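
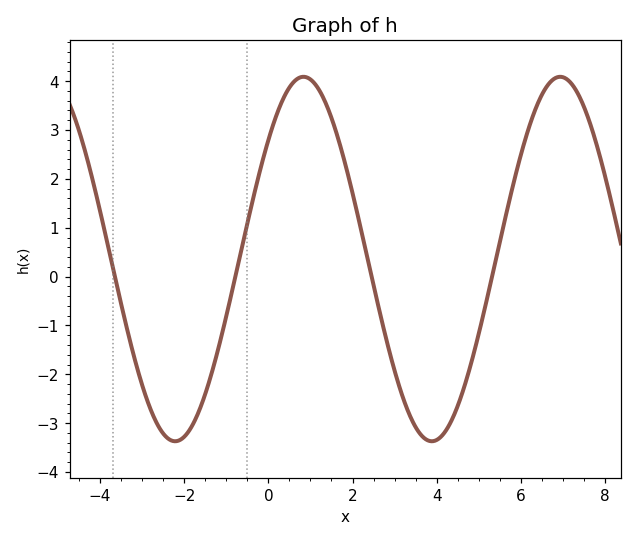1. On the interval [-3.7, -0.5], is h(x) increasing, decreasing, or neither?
neither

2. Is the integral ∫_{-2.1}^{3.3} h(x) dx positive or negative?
positive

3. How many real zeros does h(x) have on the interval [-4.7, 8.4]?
4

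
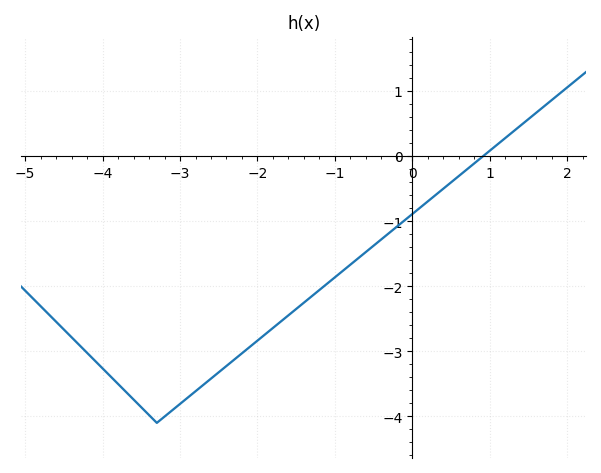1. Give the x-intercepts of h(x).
0.9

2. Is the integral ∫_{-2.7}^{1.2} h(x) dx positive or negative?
negative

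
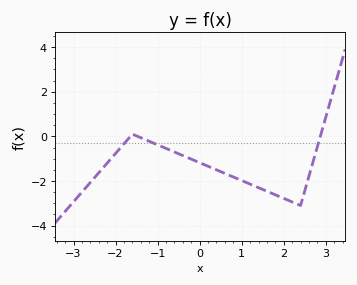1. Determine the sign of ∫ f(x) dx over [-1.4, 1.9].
negative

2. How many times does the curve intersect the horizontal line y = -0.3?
3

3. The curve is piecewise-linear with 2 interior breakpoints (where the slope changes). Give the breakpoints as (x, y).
(-1.6, 0.1); (2.4, -3.1)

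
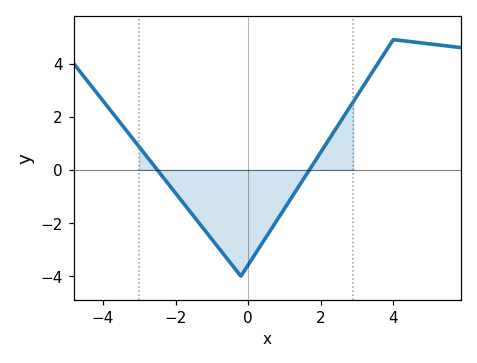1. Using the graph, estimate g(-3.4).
1.6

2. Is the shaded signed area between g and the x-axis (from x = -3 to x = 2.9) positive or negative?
negative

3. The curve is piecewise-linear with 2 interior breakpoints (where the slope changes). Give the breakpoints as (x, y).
(-0.2, -4); (4, 4.9)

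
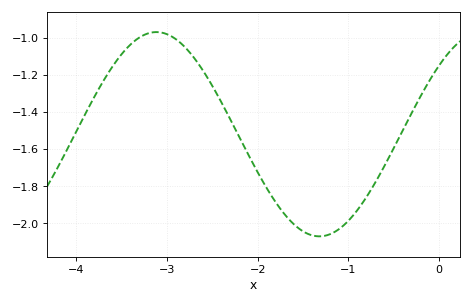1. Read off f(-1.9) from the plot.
-1.81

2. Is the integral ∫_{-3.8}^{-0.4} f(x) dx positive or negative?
negative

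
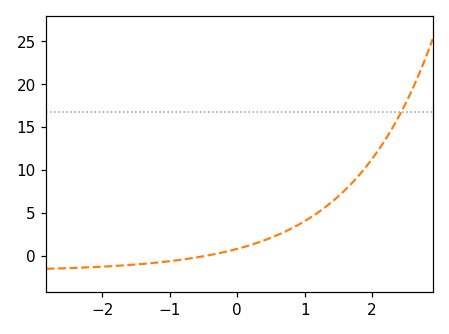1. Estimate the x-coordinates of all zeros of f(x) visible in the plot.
-0.4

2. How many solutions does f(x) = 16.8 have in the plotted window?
1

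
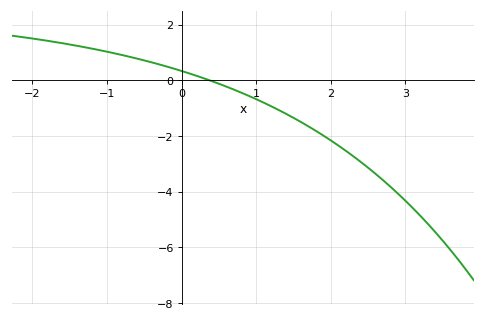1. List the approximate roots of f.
0.4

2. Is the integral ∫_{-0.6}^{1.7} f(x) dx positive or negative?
negative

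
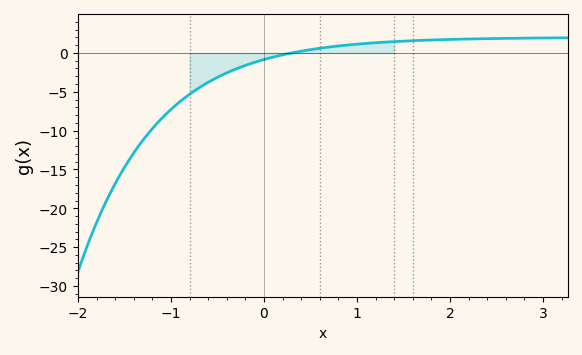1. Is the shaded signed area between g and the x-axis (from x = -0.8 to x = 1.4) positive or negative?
negative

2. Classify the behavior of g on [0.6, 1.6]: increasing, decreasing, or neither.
increasing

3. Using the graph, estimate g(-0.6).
-4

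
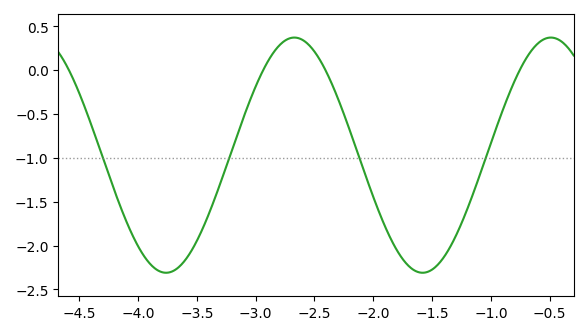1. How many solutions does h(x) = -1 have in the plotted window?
4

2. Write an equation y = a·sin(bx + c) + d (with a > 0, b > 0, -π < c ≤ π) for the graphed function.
y = 1.34sin(2.88x + 2.98) - 0.97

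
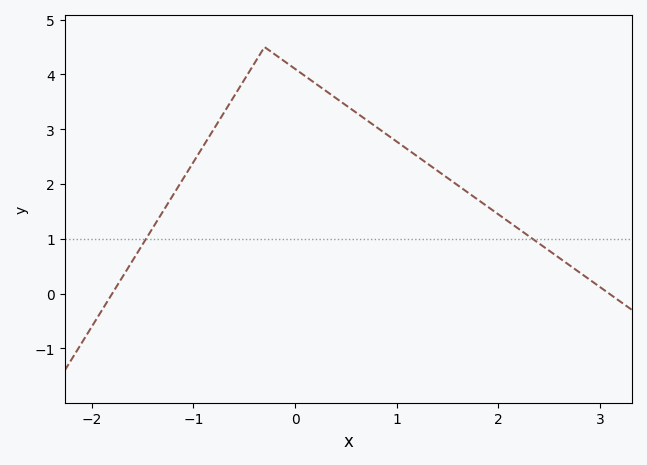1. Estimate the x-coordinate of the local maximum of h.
-0.3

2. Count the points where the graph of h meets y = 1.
2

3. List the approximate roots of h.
-1.8, 3.09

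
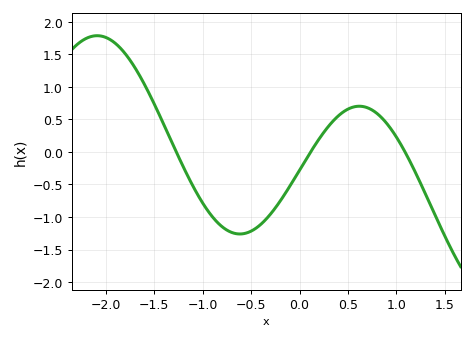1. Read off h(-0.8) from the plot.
-1.15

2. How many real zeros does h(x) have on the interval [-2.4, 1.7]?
3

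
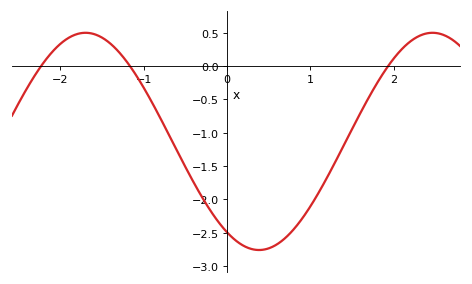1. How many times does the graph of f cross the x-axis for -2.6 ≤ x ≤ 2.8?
3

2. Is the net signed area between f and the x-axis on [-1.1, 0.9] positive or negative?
negative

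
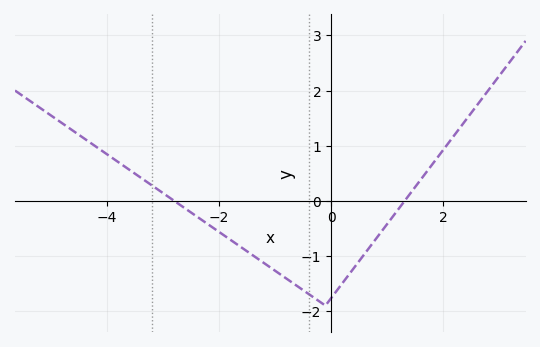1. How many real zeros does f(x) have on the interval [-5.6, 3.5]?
2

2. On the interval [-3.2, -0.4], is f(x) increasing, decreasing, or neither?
decreasing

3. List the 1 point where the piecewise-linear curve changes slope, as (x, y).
(-0.1, -1.9)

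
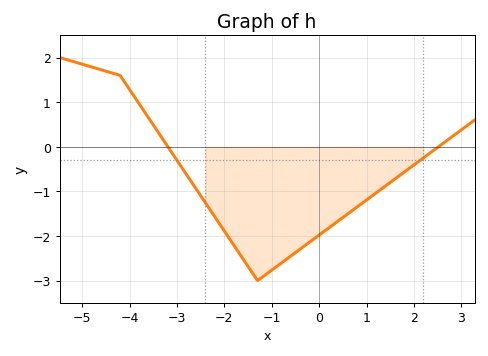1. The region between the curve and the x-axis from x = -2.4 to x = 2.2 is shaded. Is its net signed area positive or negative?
negative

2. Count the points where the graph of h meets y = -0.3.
2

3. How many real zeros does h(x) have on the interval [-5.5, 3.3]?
2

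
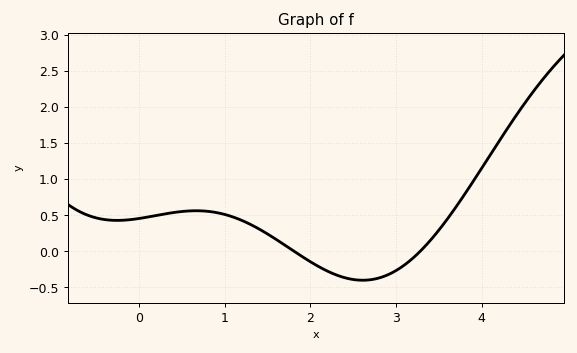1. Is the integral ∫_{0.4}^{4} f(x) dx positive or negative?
positive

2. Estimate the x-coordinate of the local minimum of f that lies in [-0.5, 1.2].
-0.3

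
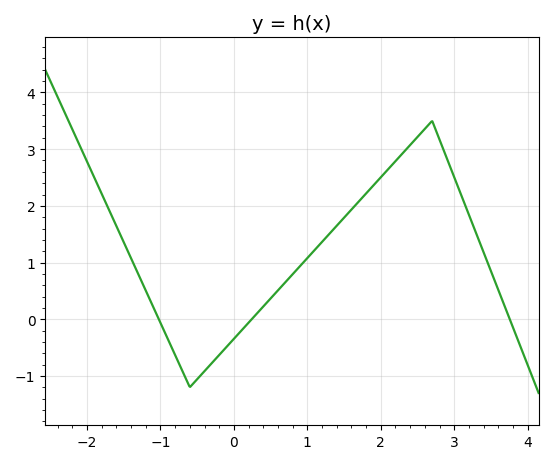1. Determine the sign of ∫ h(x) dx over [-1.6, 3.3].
positive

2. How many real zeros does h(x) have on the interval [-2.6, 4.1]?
3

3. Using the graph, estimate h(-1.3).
0.791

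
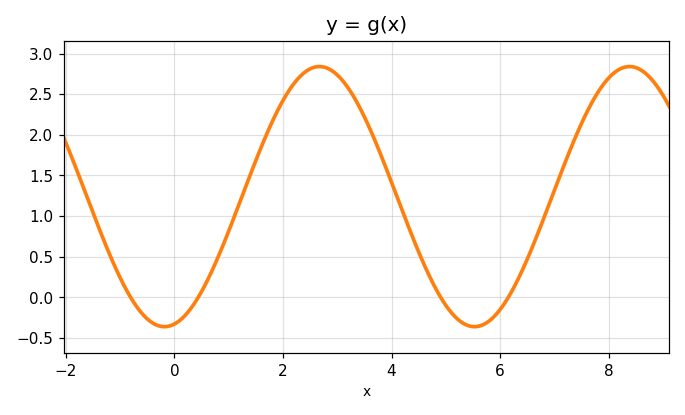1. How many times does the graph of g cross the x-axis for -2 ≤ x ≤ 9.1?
4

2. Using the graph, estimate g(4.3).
0.9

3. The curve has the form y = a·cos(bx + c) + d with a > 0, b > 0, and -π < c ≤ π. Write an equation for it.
y = 1.6cos(1.1x - 2.9) + 1.24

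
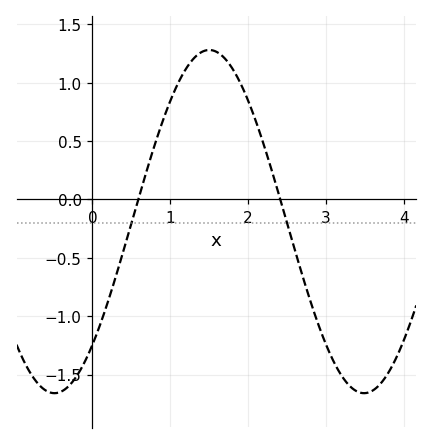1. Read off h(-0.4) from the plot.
-1.65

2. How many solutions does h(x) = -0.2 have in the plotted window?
2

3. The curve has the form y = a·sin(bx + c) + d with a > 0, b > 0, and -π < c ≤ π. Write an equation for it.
y = 1.47sin(1.58x - 0.802) - 0.19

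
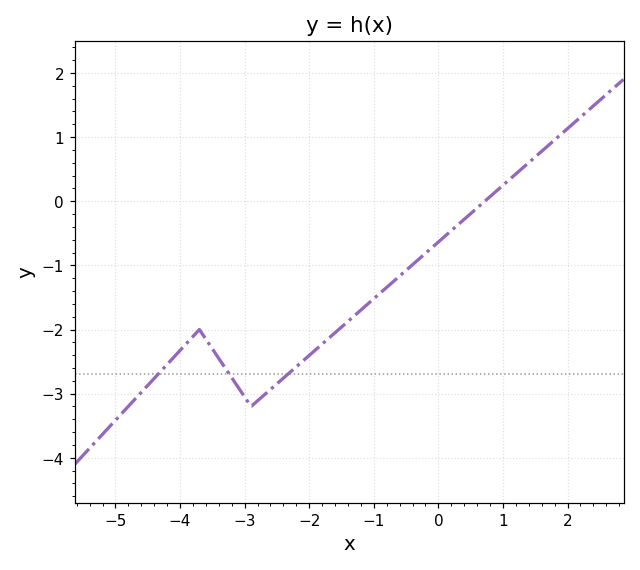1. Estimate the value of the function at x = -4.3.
-2.65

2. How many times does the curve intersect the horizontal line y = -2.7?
3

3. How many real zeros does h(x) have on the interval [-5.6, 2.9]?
1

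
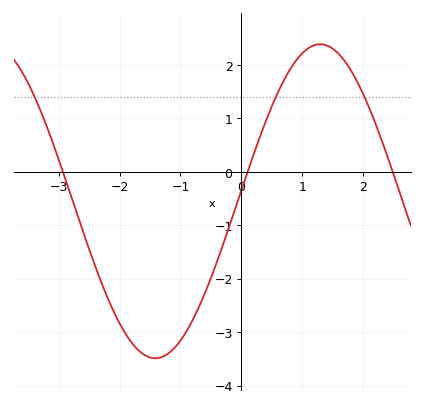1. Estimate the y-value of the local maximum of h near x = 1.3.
2.39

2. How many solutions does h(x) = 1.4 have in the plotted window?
3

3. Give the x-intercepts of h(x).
-2.93, 0.103, 2.49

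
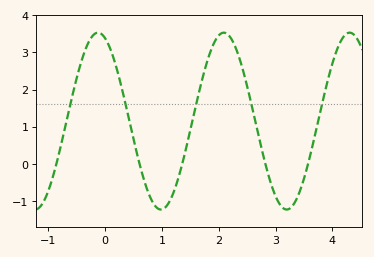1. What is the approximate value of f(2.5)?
2.08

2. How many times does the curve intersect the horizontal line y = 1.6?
5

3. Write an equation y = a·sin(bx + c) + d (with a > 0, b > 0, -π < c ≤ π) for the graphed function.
y = 2.38sin(2.84x + 1.92) + 1.15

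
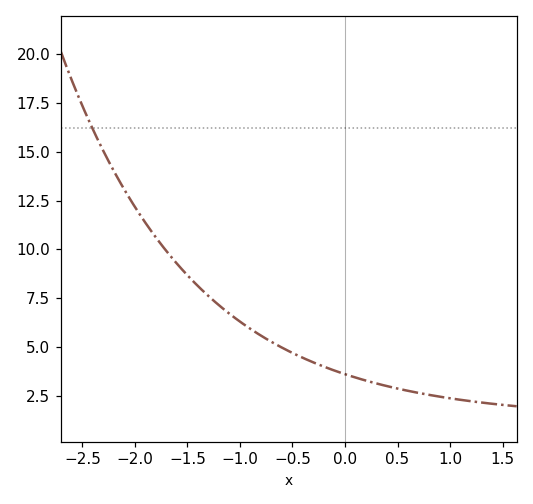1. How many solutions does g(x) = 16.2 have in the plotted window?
1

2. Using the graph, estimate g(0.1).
3.44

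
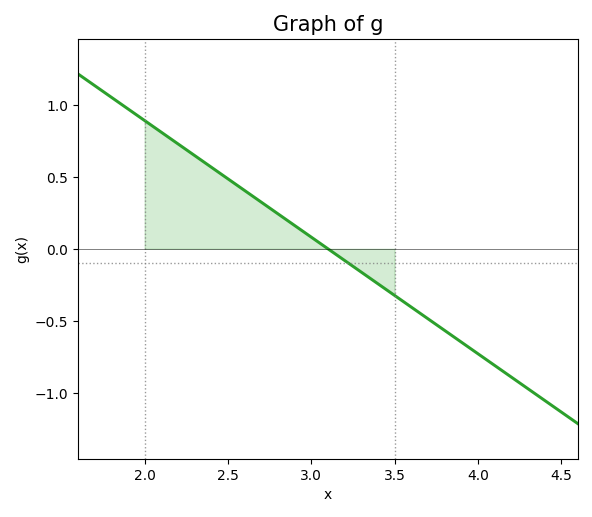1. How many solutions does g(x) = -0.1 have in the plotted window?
1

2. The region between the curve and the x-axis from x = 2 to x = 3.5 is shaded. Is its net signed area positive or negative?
positive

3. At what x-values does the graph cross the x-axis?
3.1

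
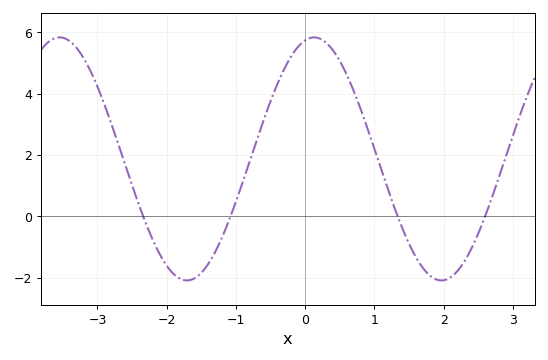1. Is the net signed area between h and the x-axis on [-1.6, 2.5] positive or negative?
positive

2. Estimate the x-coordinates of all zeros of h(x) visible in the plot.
-2.3, -1.1, 1.3, 2.6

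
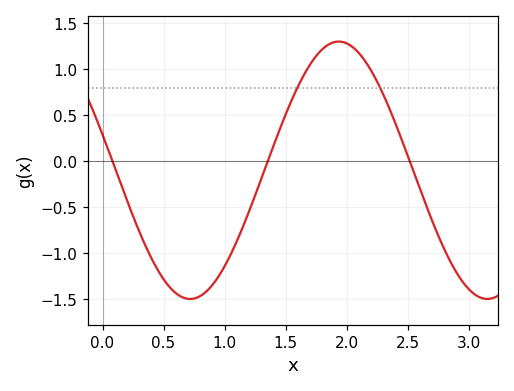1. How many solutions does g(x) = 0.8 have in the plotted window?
2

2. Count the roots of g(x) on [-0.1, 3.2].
3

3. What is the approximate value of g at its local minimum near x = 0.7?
-1.5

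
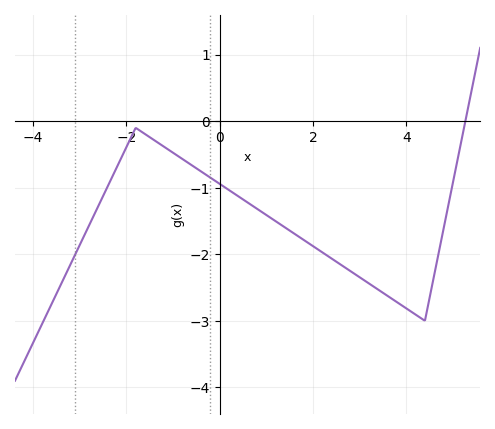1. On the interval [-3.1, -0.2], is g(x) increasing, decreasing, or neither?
neither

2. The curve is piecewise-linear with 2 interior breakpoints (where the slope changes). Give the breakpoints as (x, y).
(-1.8, -0.1); (4.4, -3)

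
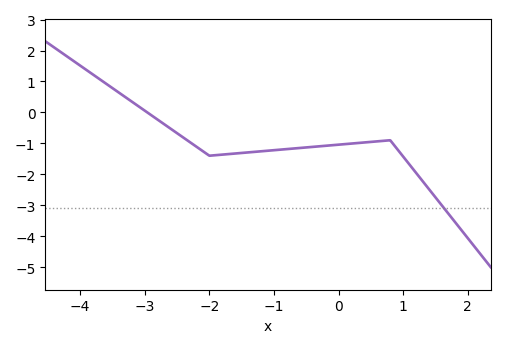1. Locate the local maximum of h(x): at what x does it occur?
0.8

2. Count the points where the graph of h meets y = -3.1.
1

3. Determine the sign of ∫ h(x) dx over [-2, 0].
negative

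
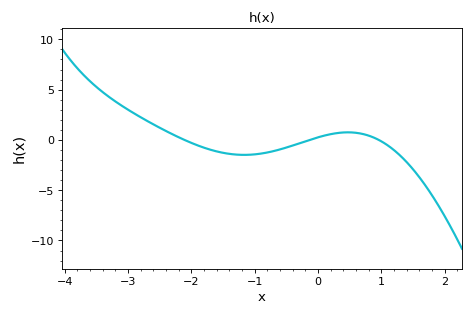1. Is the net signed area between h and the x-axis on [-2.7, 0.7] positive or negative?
negative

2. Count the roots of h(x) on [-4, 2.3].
3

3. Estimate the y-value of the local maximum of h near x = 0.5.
1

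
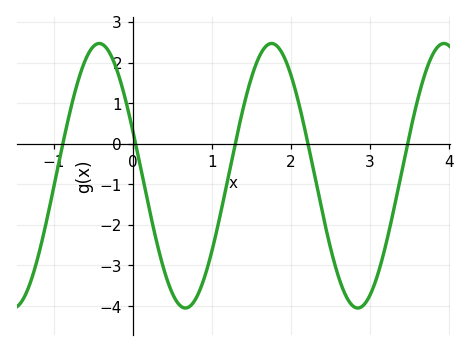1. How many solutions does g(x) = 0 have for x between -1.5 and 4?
5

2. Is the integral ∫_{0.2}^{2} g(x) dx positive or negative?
negative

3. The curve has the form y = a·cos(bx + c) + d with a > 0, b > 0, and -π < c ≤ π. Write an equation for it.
y = 3.26cos(2.88x + 1.22) - 0.79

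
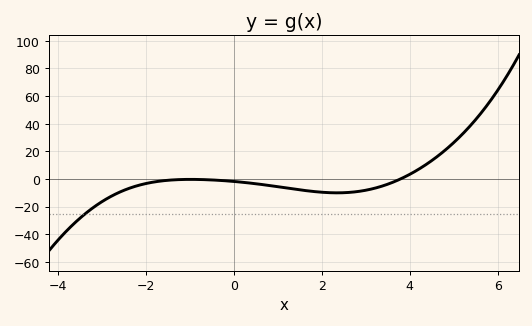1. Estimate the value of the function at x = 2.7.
-10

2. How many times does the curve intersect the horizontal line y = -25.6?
1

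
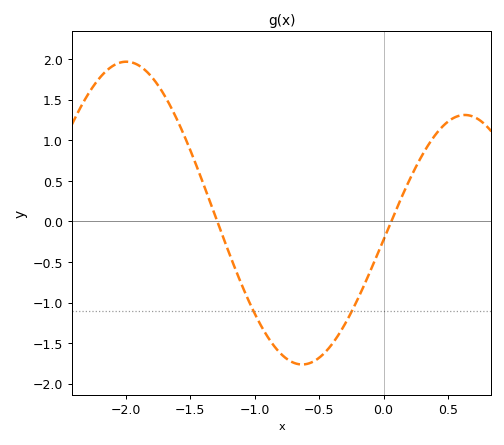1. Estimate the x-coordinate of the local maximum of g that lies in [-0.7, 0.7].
0.65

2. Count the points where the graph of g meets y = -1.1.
2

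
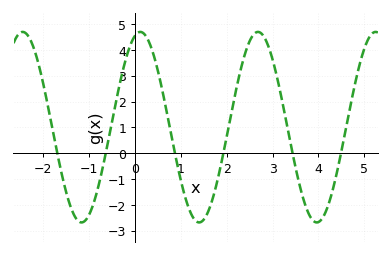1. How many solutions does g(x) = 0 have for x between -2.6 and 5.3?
6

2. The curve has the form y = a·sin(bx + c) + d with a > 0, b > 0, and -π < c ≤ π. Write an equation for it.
y = 3.69sin(2.5x + 1.3) + 1.01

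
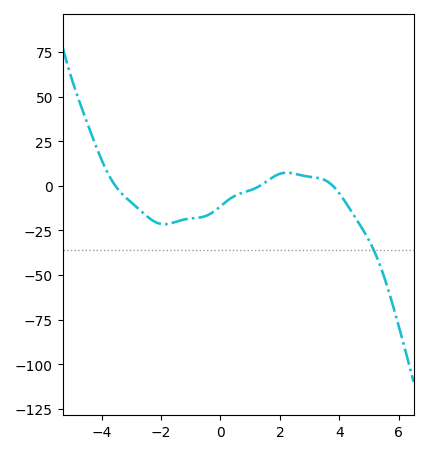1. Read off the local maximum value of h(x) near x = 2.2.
7.32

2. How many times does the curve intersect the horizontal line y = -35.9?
1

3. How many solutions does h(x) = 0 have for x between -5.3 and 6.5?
3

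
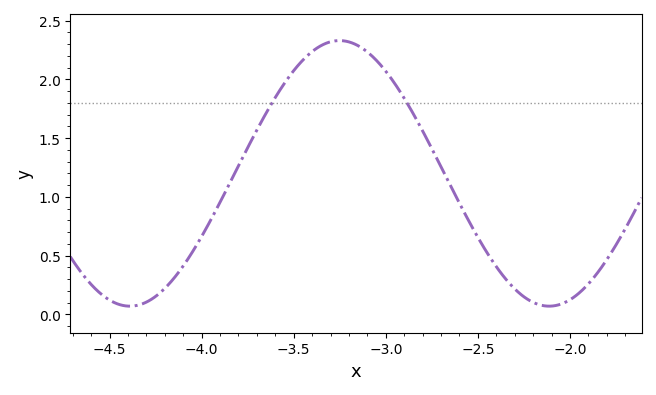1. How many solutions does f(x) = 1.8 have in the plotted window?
2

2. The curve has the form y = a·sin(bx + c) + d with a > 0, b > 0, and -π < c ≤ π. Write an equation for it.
y = 1.13sin(2.8x - 2) + 1.2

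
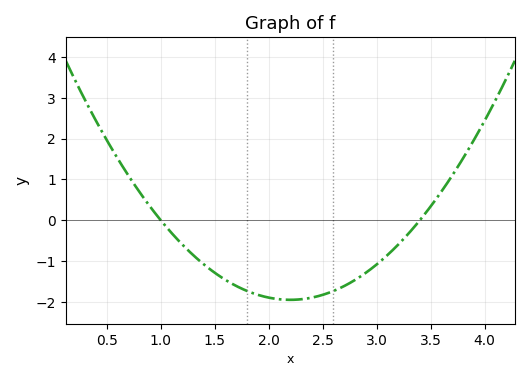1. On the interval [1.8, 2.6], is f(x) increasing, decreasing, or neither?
neither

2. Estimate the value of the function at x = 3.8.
1.5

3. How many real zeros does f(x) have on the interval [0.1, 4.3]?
2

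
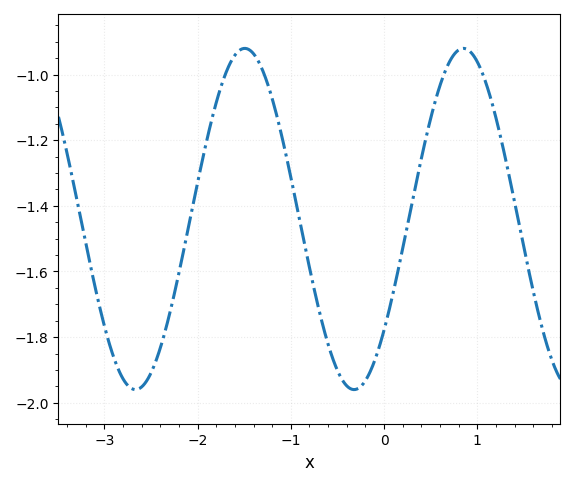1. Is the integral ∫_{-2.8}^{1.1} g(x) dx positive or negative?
negative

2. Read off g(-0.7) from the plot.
-1.71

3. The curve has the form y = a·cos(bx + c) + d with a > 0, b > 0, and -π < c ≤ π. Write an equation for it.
y = 0.52cos(2.68x - 2.28) - 1.44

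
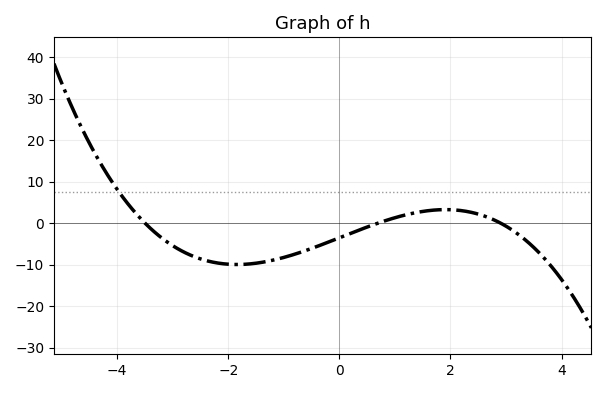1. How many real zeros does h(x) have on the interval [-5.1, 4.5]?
3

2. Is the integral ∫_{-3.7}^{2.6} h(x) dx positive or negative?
negative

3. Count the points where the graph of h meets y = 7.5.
1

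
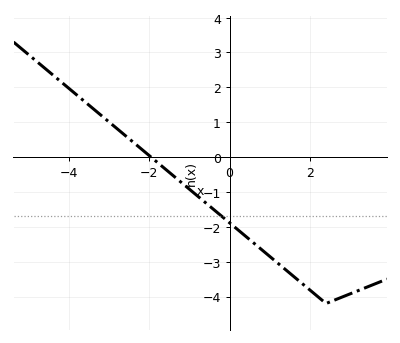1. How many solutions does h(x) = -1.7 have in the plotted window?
1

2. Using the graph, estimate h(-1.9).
-0.1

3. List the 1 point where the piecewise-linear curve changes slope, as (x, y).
(2.4, -4.2)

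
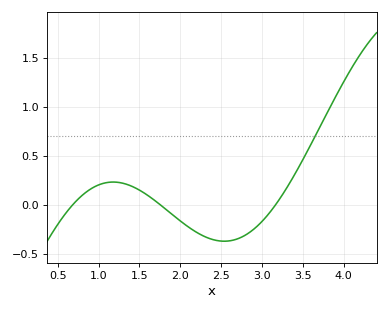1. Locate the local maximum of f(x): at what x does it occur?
1.18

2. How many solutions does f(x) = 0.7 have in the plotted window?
1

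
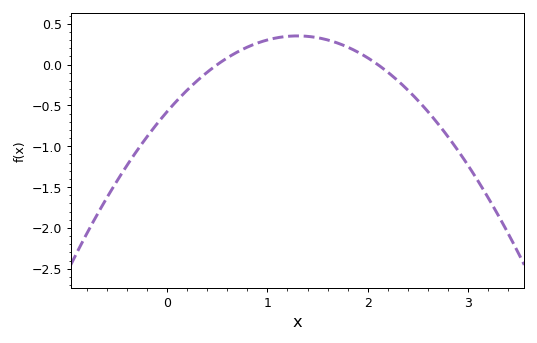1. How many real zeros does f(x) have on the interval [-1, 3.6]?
2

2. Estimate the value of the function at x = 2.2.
-0.093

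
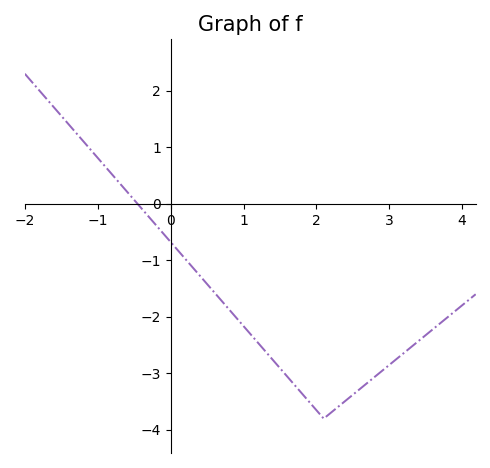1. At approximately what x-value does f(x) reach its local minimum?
2.1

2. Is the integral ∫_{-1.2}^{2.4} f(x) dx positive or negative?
negative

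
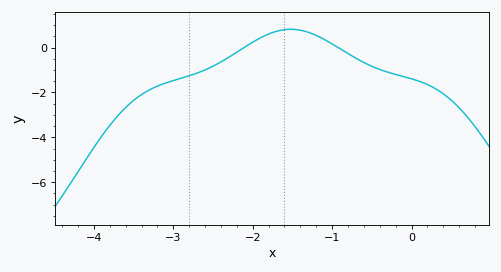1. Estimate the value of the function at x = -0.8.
-0.27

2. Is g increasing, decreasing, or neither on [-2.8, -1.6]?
increasing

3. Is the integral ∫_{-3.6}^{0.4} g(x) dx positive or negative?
negative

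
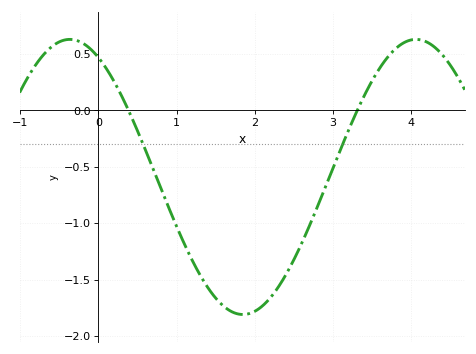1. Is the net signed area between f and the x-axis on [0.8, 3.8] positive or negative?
negative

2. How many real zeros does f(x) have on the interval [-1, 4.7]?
2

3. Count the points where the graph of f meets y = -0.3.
2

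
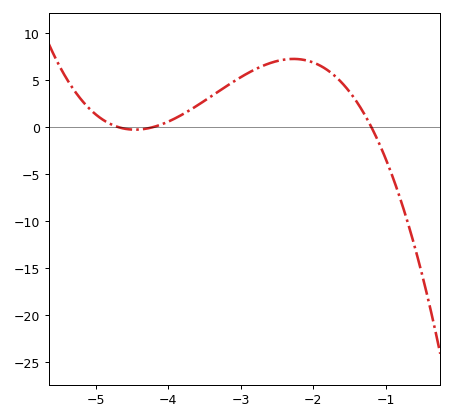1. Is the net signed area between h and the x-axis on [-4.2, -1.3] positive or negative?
positive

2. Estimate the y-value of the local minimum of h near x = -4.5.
-0.5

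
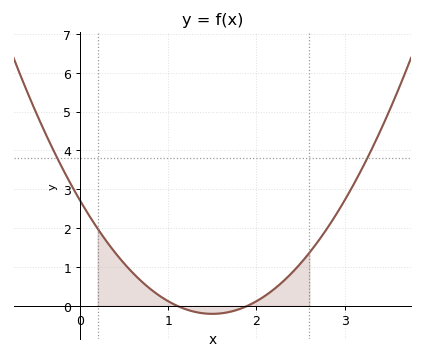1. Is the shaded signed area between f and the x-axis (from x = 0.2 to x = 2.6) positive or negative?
positive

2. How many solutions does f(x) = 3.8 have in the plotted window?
2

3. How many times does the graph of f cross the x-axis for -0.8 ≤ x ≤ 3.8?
2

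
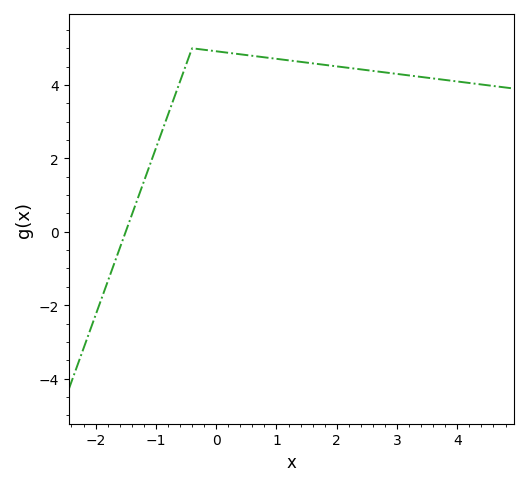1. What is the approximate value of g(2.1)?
4.49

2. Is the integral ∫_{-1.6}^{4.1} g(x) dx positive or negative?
positive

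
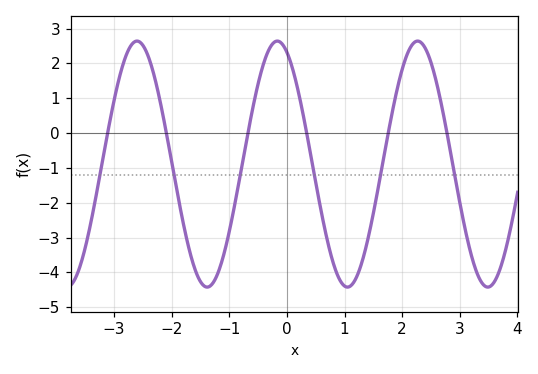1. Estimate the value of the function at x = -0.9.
-2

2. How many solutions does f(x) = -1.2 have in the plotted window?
6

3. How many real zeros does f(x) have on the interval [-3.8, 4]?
6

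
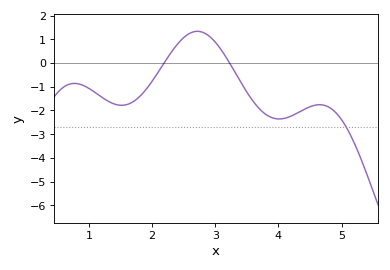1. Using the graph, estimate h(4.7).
-1.77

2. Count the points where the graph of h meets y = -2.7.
1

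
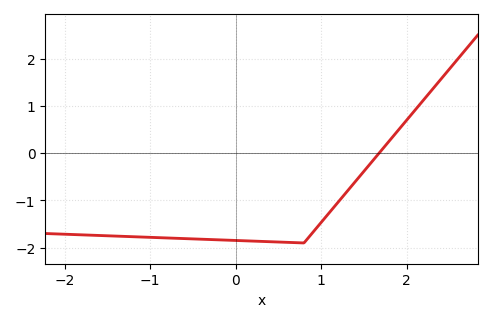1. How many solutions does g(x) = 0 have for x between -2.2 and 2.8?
1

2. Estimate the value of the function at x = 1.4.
-0.6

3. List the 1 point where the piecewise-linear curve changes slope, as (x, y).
(0.8, -1.9)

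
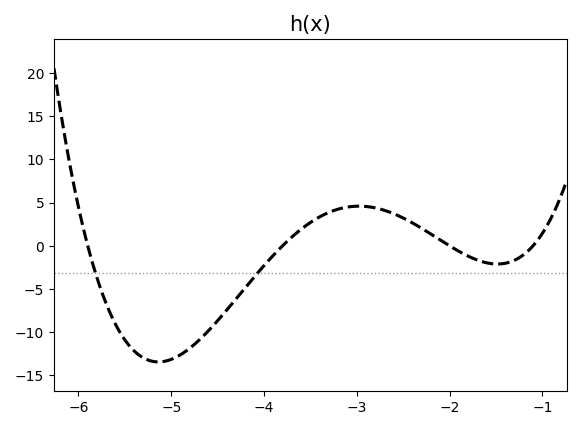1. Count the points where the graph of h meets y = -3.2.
2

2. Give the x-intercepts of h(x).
-5.9, -3.8, -2, -1.1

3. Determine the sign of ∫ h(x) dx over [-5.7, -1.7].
negative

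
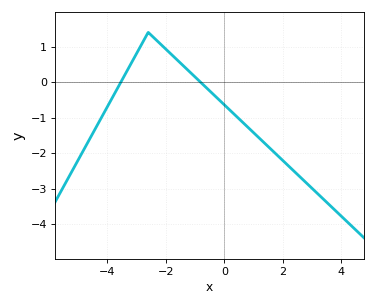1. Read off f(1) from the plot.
-1.4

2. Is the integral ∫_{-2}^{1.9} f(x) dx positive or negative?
negative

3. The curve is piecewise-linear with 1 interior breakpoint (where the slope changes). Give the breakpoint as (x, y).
(-2.6, 1.4)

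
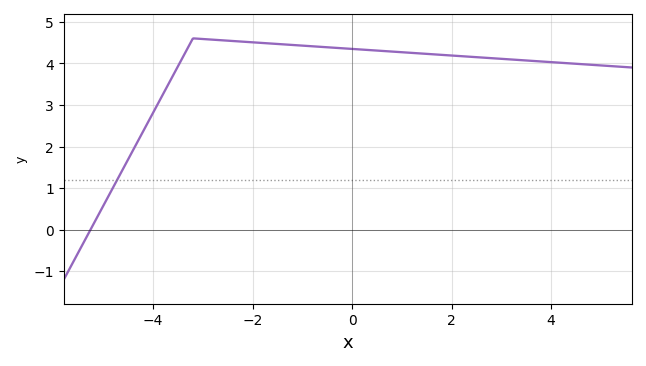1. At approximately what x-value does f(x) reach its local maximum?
-3.2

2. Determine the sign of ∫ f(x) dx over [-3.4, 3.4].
positive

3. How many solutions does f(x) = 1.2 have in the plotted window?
1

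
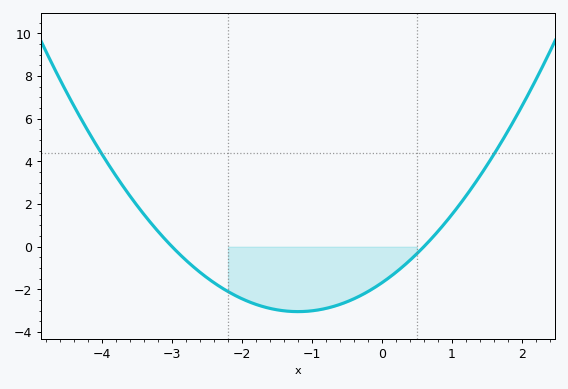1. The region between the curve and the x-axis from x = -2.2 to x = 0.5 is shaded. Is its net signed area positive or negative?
negative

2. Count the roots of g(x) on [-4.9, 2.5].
2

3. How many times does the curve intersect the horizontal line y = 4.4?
2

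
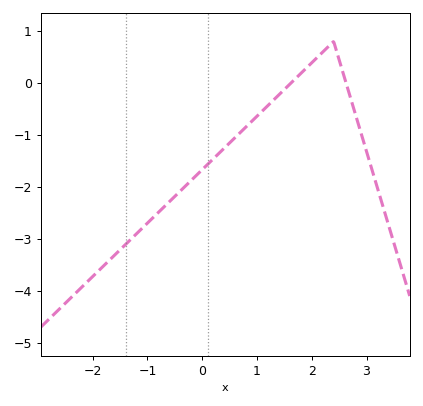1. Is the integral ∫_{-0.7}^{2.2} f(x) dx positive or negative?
negative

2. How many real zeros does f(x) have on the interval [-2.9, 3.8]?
2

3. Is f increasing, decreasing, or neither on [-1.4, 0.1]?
increasing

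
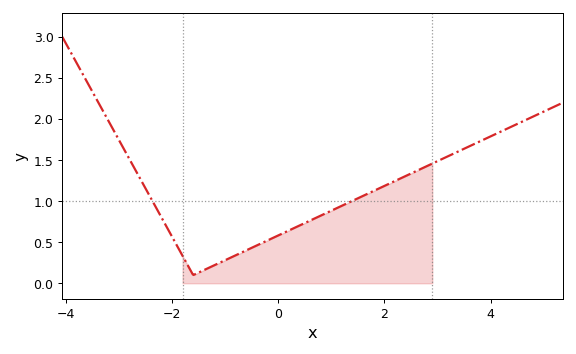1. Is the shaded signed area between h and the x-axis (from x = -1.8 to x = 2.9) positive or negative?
positive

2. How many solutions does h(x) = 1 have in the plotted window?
2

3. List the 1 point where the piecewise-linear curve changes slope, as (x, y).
(-1.6, 0.1)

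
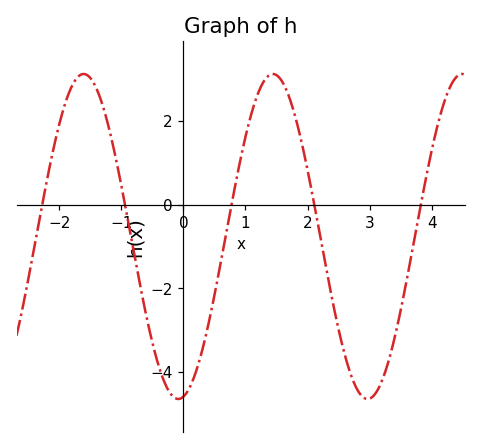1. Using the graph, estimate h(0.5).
-2.2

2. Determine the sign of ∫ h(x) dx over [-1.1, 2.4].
negative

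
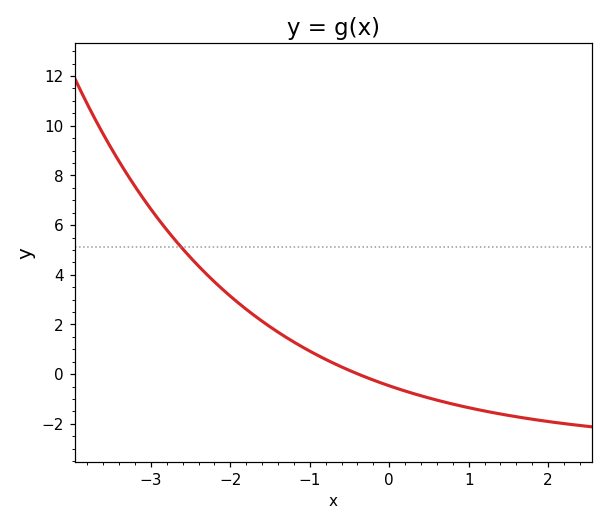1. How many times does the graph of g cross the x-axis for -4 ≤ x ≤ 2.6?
1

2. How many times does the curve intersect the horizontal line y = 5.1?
1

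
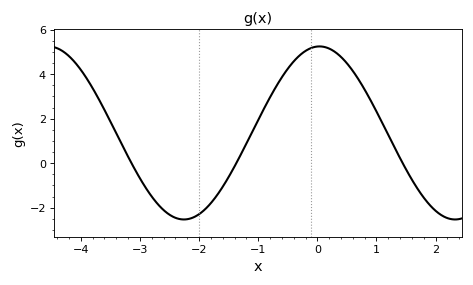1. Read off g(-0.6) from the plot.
3.8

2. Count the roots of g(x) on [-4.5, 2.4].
3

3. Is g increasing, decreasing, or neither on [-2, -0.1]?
increasing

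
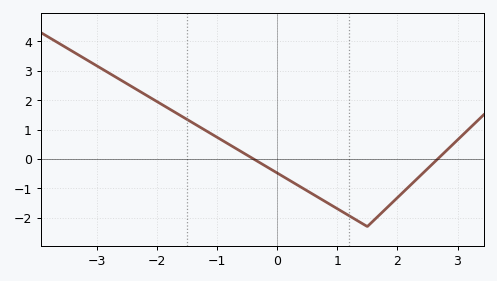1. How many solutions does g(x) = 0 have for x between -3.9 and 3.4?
2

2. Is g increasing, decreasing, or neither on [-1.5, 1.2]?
decreasing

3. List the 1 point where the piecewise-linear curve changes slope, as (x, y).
(1.5, -2.3)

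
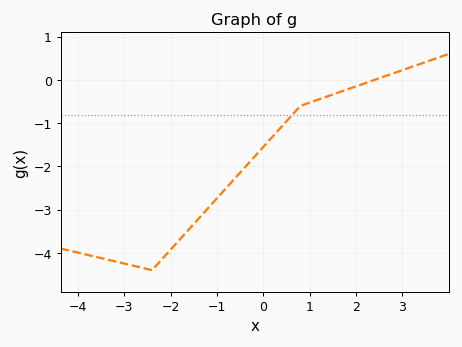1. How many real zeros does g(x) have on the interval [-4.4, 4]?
1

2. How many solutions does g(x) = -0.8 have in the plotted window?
1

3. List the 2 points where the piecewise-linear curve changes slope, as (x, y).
(-2.4, -4.4); (0.8, -0.6)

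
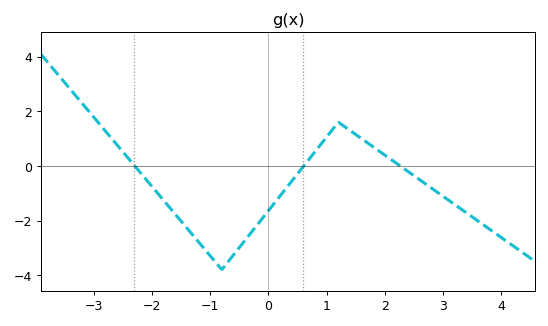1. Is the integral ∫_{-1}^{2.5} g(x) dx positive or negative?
negative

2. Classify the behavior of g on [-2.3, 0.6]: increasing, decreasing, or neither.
neither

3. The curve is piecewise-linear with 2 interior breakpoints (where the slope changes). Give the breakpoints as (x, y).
(-0.8, -3.8); (1.2, 1.6)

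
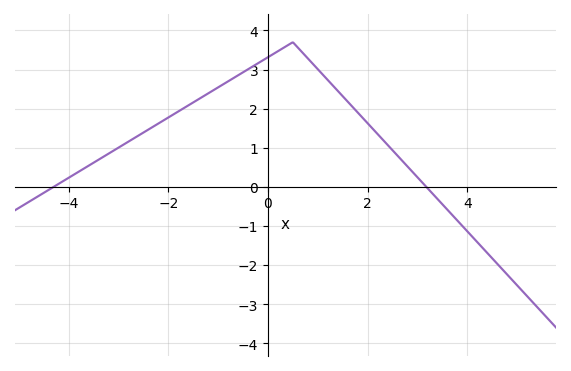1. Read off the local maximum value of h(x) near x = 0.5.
3.7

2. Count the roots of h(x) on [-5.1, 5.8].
2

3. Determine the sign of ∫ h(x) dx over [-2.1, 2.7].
positive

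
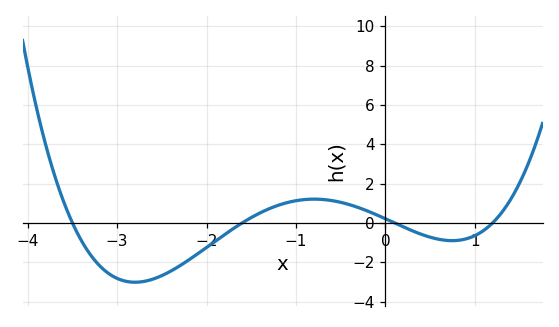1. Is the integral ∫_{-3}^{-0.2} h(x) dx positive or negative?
negative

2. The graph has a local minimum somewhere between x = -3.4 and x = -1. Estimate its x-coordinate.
-2.8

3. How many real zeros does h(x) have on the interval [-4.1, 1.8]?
4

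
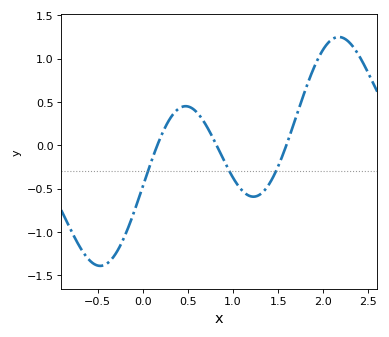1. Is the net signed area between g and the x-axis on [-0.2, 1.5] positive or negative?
negative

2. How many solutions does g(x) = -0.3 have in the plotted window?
3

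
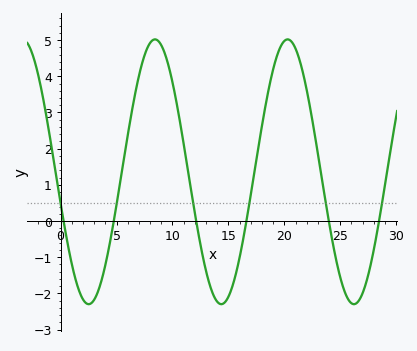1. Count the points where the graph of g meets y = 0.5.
6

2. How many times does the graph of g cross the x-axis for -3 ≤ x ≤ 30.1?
6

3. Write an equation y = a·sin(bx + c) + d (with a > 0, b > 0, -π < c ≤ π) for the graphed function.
y = 3.66sin(0.53x - 2.9) + 1.36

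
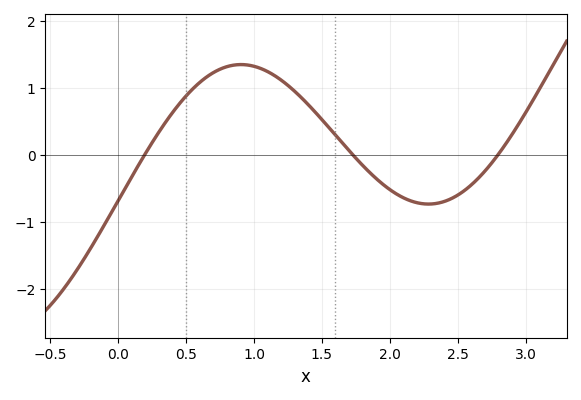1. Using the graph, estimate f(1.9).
-0.353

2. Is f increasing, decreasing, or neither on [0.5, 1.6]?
neither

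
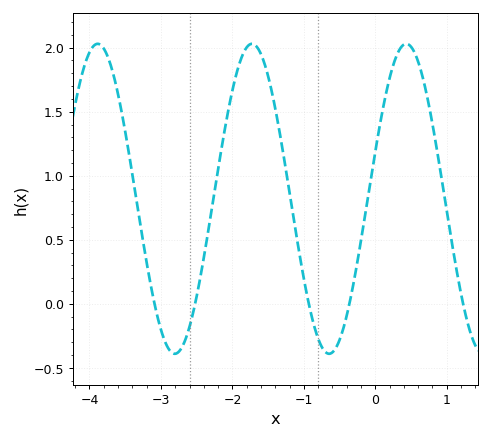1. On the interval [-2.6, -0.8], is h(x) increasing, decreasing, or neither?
neither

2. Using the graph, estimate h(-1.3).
1.21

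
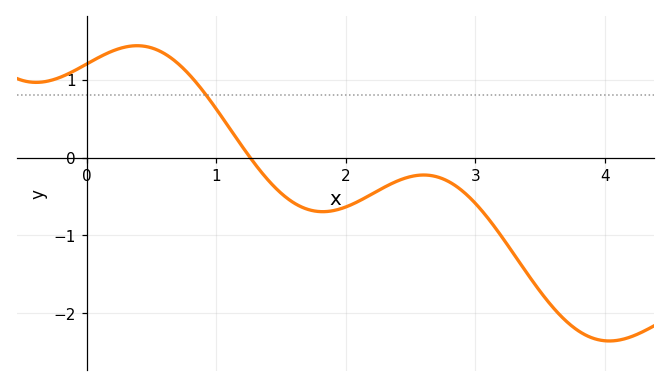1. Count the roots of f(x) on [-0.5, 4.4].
1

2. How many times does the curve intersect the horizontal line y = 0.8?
1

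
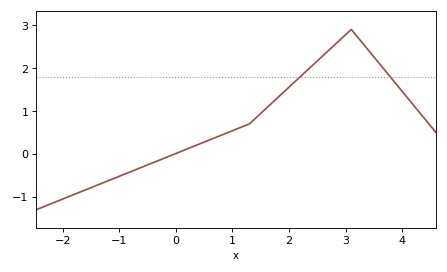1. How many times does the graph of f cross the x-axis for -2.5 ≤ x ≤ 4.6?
1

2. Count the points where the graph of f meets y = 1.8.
2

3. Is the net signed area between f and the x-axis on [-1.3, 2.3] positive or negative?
positive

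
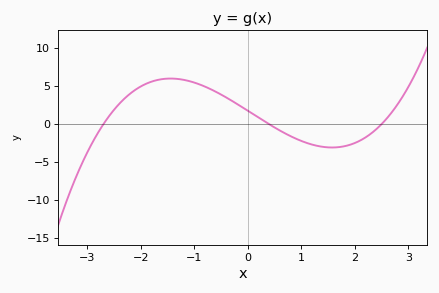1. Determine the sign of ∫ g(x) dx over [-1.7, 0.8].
positive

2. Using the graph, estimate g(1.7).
-3.02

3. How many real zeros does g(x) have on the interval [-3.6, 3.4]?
3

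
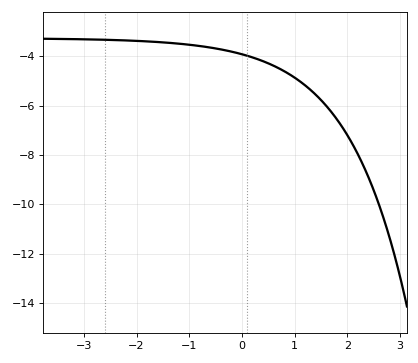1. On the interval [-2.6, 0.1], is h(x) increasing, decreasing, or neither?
decreasing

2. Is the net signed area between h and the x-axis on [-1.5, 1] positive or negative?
negative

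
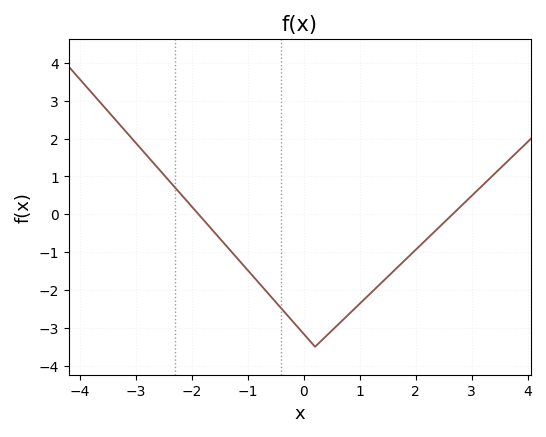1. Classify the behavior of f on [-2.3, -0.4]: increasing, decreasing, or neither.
decreasing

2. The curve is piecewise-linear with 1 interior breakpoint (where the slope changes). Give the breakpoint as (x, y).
(0.2, -3.5)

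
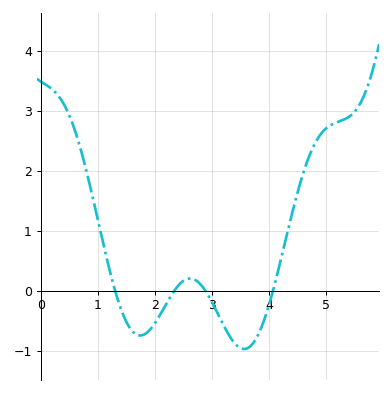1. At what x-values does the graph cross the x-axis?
1.3, 2.34, 2.88, 4.07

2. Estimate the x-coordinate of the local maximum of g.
2.62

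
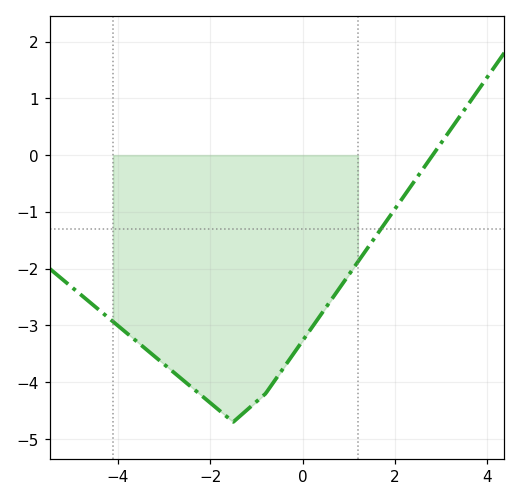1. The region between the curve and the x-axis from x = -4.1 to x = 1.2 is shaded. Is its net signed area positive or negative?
negative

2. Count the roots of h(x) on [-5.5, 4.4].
1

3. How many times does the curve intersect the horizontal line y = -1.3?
1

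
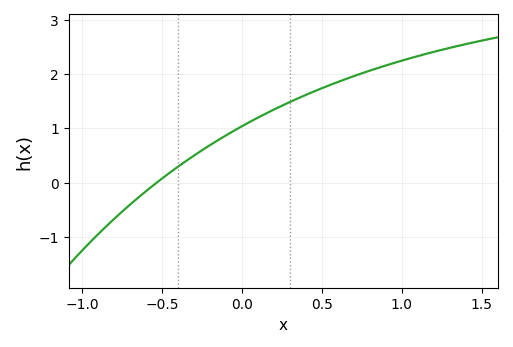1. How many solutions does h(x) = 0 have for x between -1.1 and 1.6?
1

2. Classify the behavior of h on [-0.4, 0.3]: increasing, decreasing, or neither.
increasing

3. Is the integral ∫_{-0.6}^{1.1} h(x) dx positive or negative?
positive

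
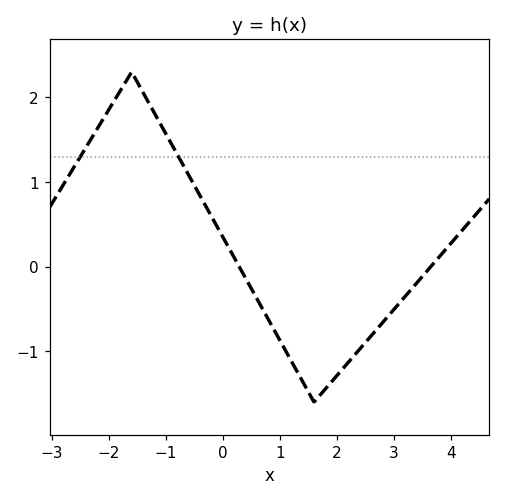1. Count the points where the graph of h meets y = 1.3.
2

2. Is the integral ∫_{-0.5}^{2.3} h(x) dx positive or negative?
negative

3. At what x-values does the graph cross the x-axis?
0.2, 3.6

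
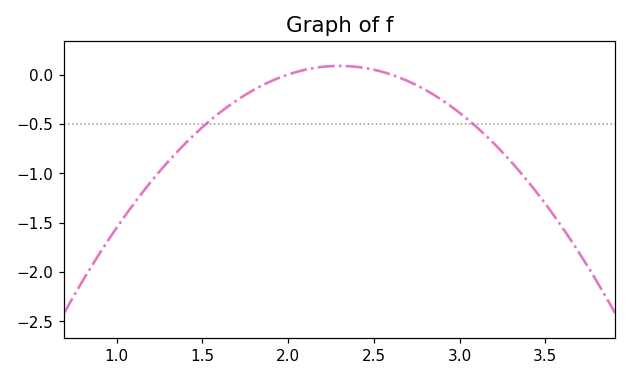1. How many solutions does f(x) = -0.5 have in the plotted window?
2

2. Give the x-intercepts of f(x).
2, 2.6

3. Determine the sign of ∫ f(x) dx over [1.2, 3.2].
negative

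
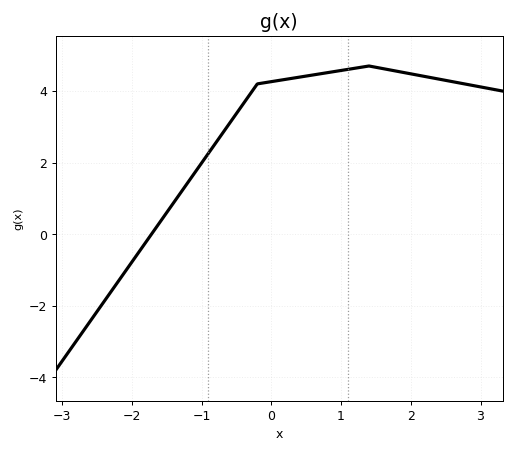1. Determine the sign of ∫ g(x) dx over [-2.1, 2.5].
positive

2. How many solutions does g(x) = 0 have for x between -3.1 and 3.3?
1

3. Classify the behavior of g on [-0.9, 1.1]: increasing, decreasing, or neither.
increasing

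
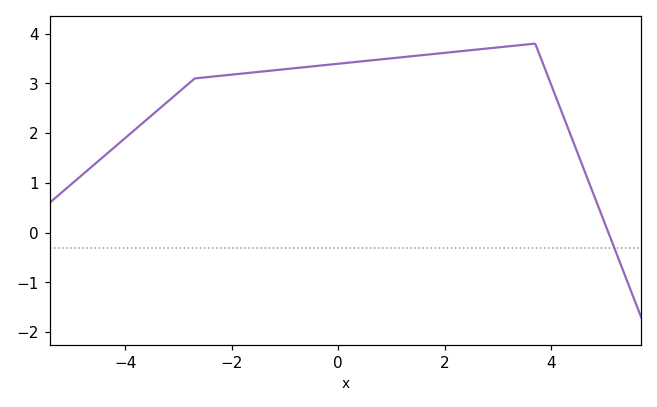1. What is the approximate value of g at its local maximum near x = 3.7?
3.8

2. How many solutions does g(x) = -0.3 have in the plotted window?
1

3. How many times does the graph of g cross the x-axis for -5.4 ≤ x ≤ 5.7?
1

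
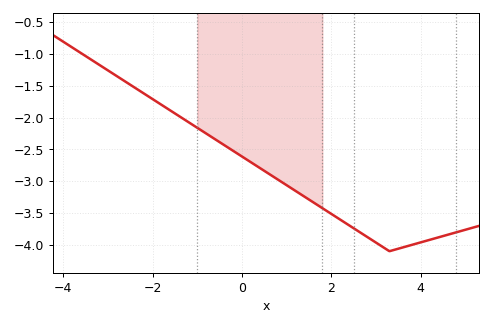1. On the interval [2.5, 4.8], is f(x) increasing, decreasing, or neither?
neither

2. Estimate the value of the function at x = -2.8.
-1.35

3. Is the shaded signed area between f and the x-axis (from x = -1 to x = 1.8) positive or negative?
negative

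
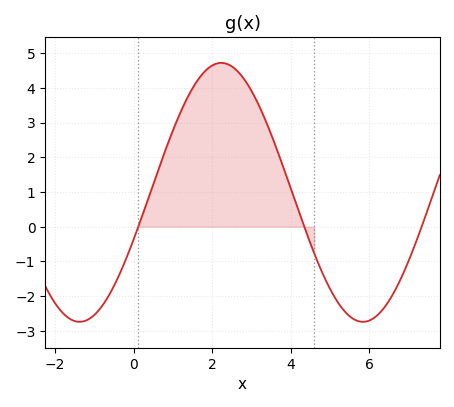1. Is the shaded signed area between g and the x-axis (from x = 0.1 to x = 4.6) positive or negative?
positive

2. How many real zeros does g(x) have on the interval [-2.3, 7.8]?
3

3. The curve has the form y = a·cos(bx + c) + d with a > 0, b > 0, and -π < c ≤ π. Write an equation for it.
y = 3.73cos(0.87x - 1.94) + 0.99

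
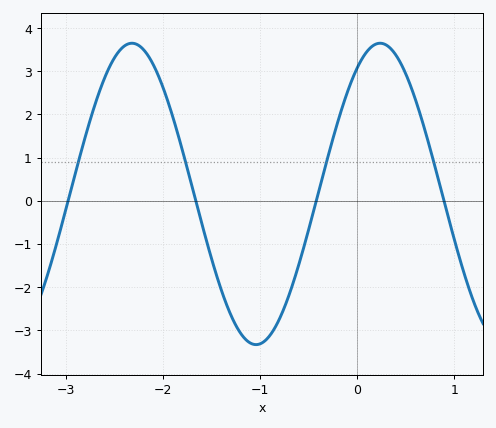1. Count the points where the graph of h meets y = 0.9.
4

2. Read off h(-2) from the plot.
2.63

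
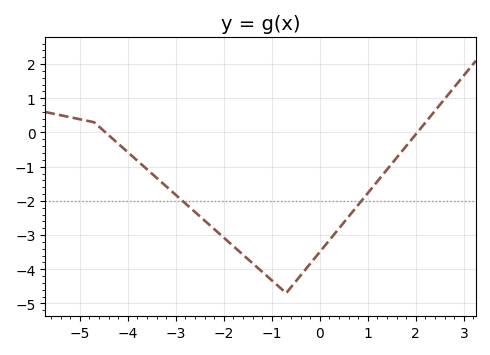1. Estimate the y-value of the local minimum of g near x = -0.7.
-4.7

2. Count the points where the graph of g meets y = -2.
2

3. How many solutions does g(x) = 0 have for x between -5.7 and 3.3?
2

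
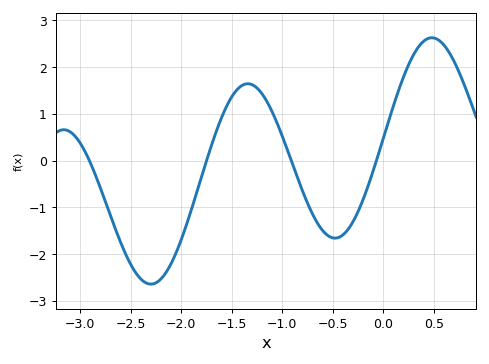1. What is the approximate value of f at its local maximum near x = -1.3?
1.6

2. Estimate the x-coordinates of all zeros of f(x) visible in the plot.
-2.9, -1.8, -0.9, -0.1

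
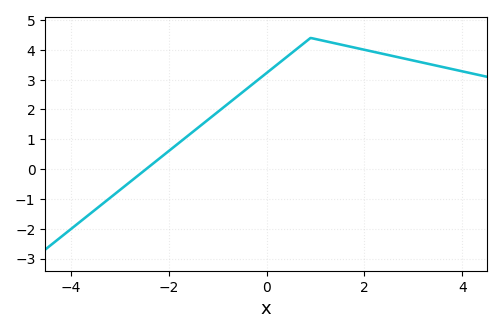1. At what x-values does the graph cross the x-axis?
-2.4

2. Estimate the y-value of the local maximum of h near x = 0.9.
4.4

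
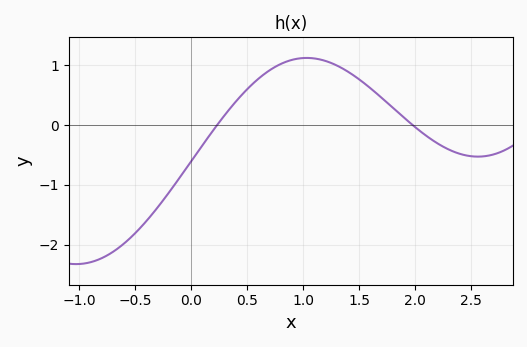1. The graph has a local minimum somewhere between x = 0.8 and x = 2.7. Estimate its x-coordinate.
2.6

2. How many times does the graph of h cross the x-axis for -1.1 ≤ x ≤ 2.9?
2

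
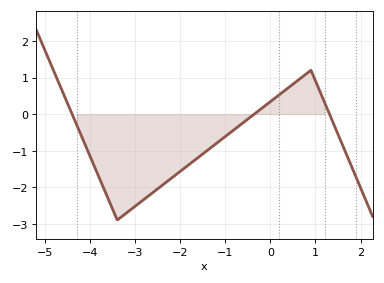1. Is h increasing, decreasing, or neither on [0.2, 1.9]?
neither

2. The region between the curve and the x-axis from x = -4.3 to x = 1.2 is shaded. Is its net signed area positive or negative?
negative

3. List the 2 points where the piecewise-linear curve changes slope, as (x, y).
(-3.4, -2.9); (0.9, 1.2)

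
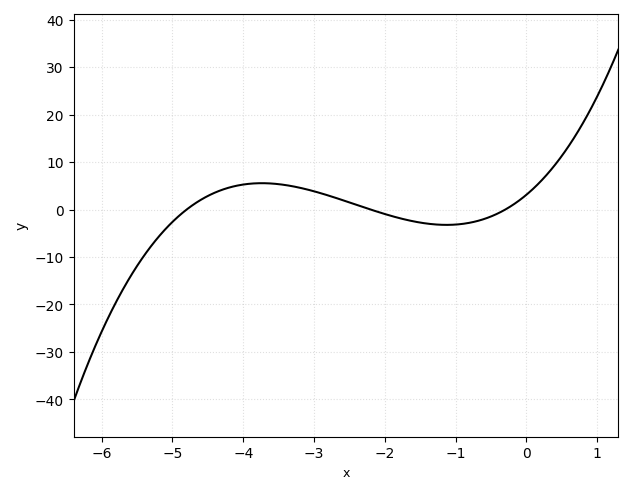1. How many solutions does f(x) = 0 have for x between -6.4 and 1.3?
3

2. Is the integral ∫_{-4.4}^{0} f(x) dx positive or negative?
positive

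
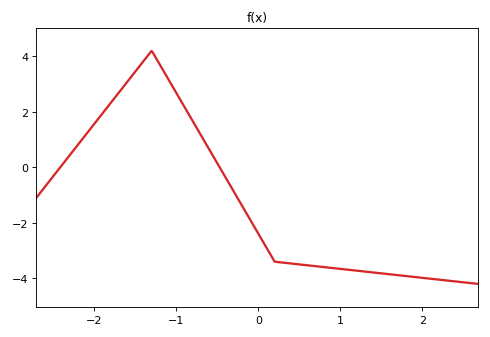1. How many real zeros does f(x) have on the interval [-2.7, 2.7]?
2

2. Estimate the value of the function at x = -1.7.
2.6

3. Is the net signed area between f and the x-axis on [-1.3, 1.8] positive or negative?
negative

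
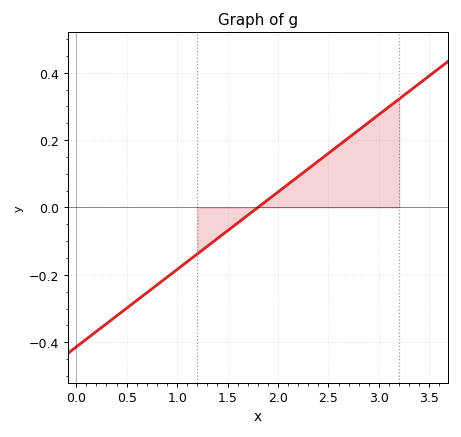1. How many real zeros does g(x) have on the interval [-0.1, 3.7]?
1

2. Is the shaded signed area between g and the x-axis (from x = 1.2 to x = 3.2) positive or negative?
positive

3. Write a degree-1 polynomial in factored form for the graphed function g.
y = 0.23(x - 1.8)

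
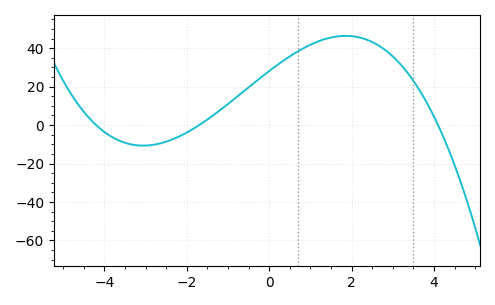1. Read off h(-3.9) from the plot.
-5.07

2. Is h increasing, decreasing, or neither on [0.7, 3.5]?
neither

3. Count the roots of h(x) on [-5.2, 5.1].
3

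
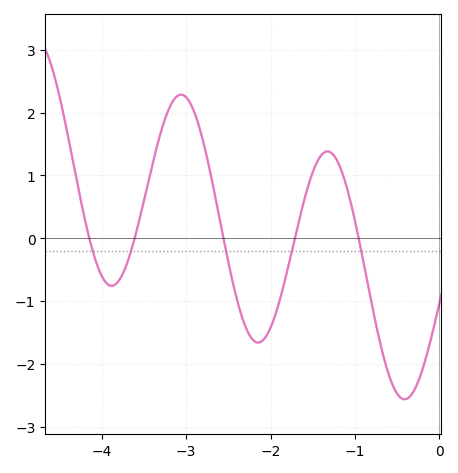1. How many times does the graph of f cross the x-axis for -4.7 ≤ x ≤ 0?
5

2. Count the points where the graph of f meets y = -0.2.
5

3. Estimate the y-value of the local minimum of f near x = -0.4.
-2.6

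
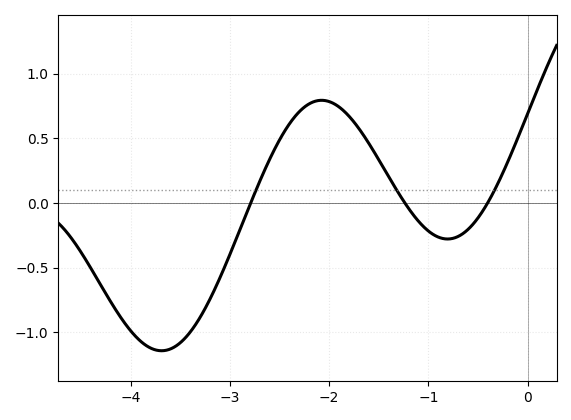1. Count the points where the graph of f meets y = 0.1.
3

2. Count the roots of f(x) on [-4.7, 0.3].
3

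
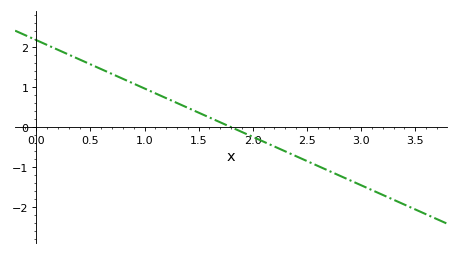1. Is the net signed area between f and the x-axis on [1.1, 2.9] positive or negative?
negative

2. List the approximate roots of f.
1.8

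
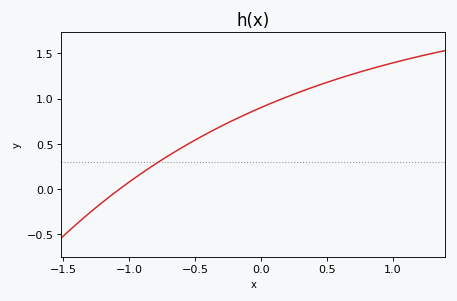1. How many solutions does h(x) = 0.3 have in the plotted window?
1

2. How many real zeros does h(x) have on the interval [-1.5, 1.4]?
1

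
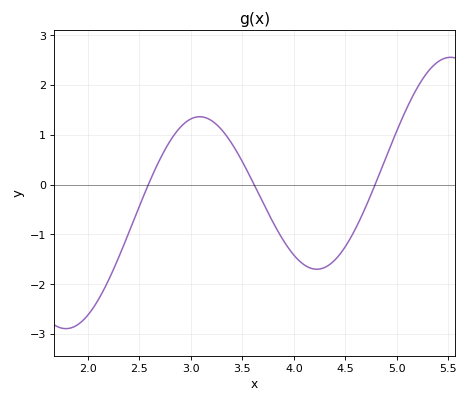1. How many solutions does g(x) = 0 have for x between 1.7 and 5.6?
3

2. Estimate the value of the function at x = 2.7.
0.511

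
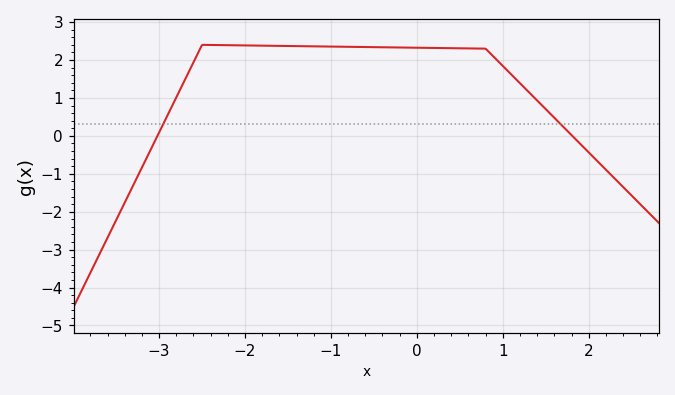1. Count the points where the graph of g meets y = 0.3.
2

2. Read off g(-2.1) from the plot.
2.4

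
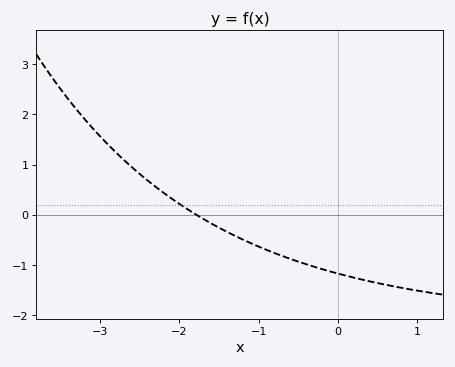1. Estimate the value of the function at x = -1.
-0.633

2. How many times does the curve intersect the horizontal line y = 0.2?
1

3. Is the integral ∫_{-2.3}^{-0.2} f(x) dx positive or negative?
negative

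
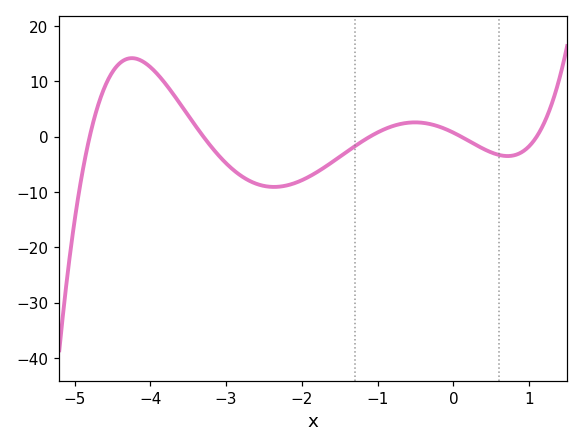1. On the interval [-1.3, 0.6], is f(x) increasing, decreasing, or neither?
neither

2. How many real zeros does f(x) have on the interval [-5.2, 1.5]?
5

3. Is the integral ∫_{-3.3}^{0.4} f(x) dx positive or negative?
negative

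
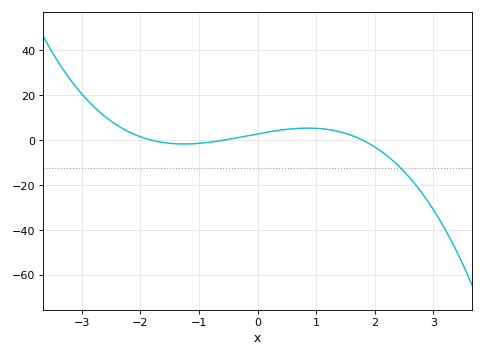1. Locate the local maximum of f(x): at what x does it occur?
0.86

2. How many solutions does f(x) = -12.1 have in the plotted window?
1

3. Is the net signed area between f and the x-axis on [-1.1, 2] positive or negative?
positive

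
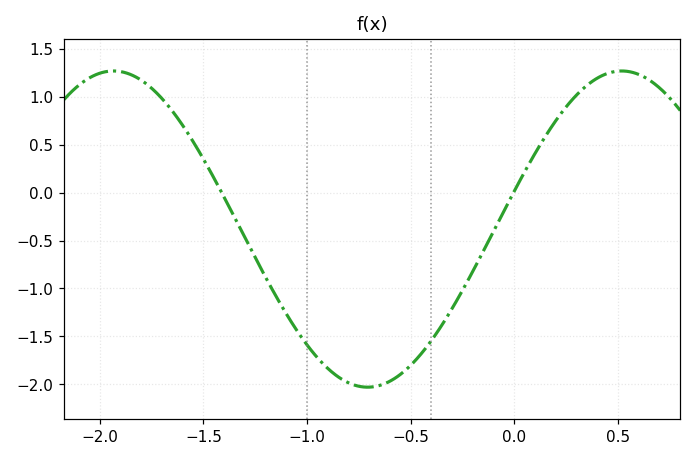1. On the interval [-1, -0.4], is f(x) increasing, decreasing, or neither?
neither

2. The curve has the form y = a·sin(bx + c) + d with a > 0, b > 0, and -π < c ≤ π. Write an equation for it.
y = 1.65sin(2.6x + 0.24) - 0.38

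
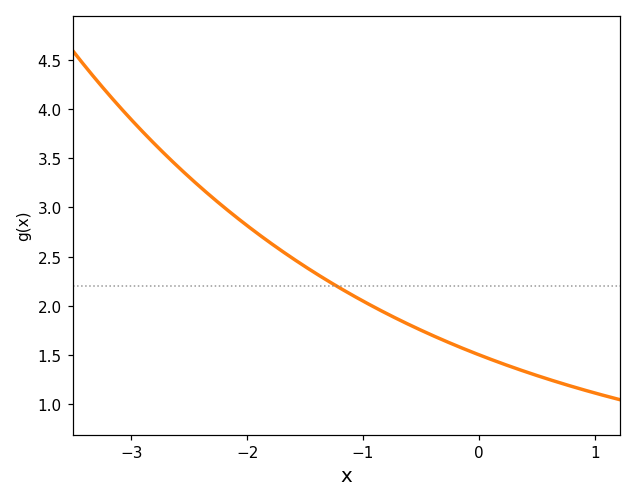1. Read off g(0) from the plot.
1.5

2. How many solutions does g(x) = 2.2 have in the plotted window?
1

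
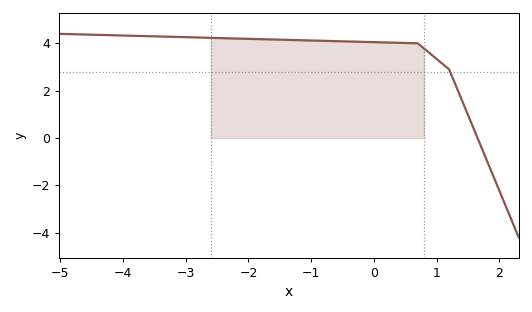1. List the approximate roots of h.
1.7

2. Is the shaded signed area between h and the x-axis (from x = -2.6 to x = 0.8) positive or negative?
positive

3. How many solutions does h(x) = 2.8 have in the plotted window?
1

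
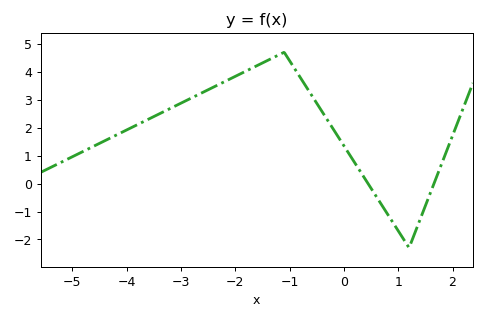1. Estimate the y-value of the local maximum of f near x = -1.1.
4.7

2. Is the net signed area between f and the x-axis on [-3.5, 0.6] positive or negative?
positive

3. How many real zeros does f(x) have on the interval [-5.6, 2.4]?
2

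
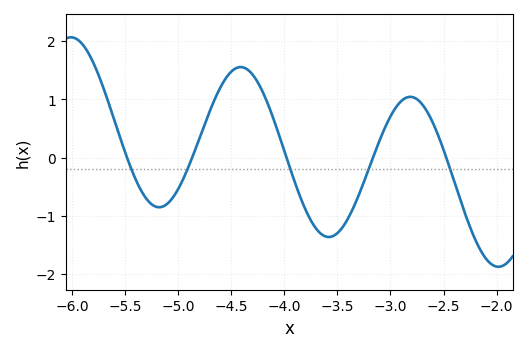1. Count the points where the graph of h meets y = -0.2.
5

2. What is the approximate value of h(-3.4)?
-1.05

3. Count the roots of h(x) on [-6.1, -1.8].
5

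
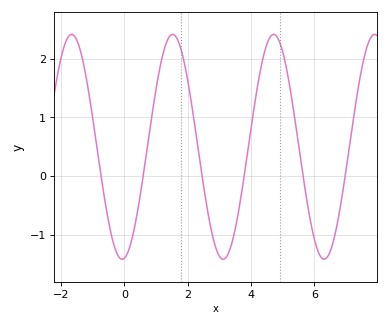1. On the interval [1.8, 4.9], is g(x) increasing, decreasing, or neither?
neither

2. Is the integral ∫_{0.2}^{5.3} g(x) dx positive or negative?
positive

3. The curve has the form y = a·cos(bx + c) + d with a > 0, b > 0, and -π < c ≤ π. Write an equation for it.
y = 1.91cos(2x - 3) + 0.5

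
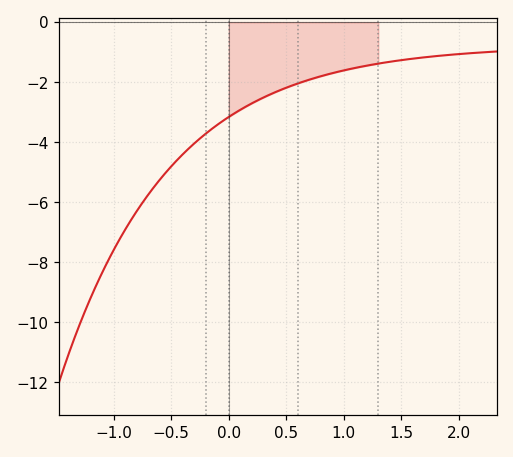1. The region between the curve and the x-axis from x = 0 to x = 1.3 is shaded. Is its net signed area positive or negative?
negative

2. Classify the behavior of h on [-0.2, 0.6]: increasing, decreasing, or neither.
increasing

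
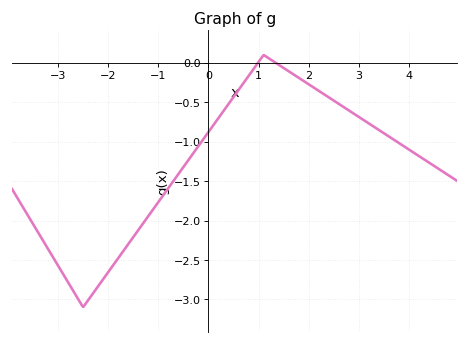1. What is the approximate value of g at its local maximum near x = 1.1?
0.1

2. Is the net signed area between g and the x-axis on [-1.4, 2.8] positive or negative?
negative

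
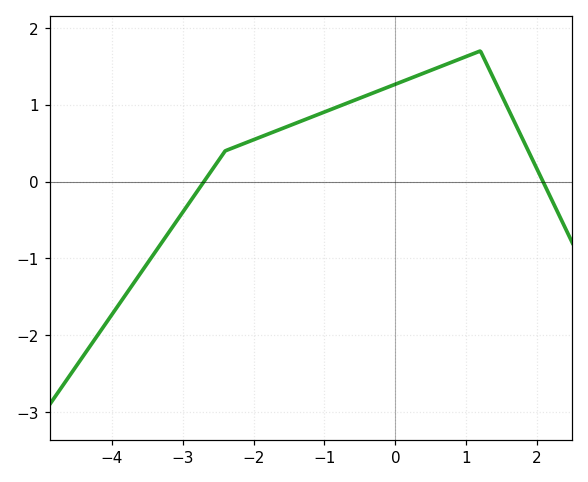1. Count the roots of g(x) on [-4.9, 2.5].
2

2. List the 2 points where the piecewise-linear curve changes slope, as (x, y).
(-2.4, 0.4); (1.2, 1.7)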